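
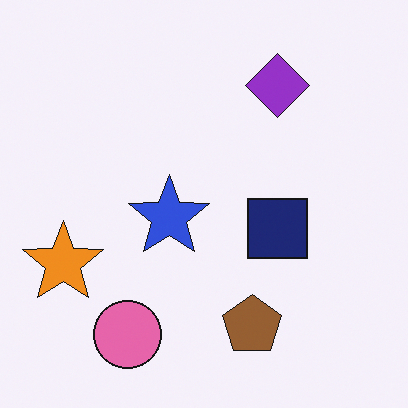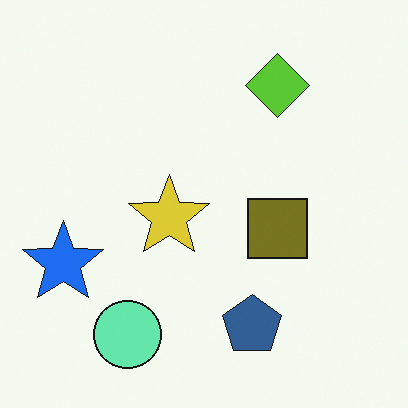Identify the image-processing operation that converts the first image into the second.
The second image is the first hue-shifted by a large amount.

Every shape's color has rotated by the same amount around the hue wheel — a uniform hue shift.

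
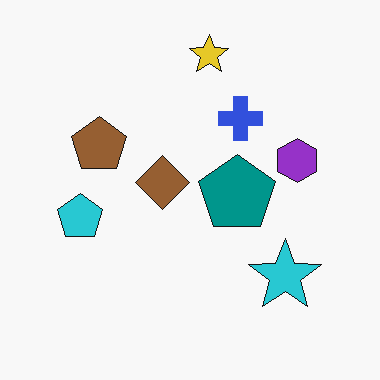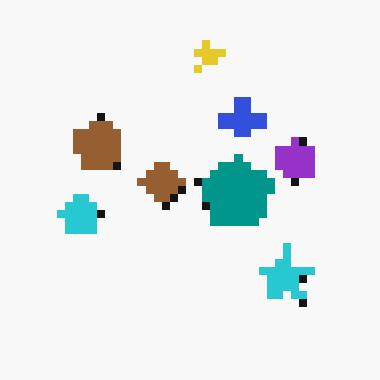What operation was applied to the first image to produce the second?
It was pixelated into visible square blocks.

Shapes are reduced to large square blocks; fine edges and outlines are lost — a downscale-then-upscale (mosaic) effect.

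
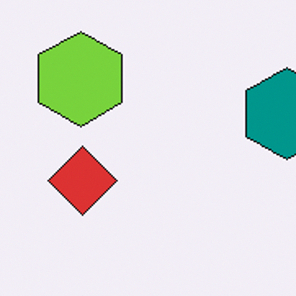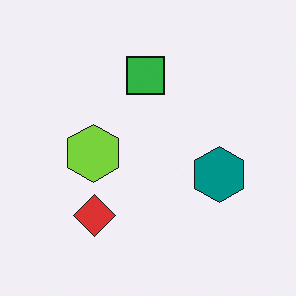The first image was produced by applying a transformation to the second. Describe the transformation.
The first image is the second cropped to a noticeably smaller region and rescaled.

The visible shapes are larger and the field of view is narrower; shapes near the original edges may be partly or wholly outside the frame — a crop-and-rescale.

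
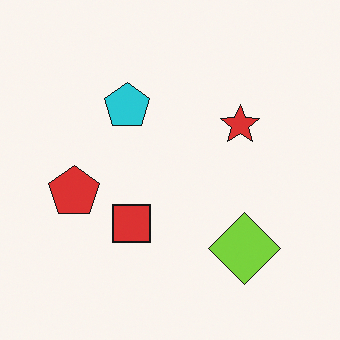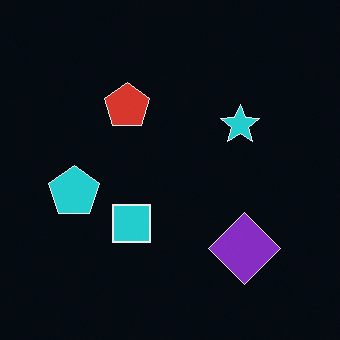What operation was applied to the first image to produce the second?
Color-inverted (negative).

The light background has become dark and every shape's color is its complement — a photographic negative.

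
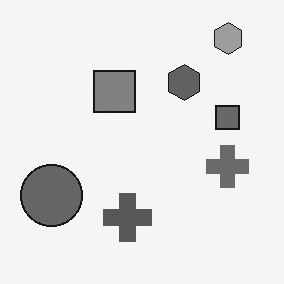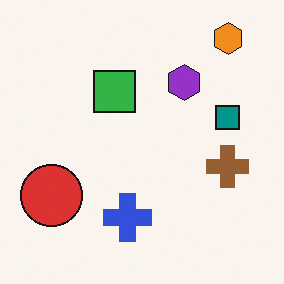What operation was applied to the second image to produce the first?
The first image is the second converted to grayscale.

All color is removed — every shape is now a shade of grey.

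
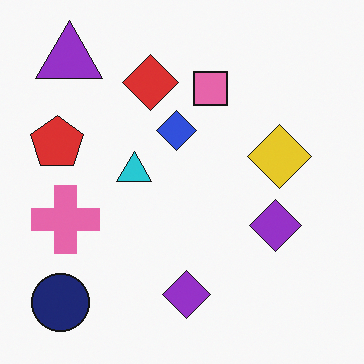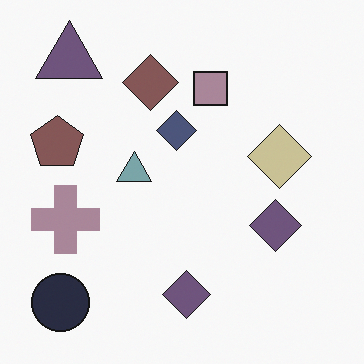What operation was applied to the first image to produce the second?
The image was made much more muted (saturation change).

All colors are more muted and greyish — a global saturation change.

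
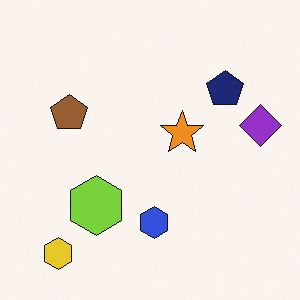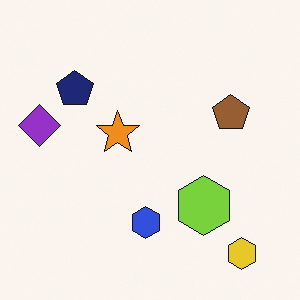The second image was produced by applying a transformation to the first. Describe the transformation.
The image was flipped horizontally (left ↔ right).

The purple diamond is in the right of the first image and the left of the second — shapes on opposite sides of the vertical midline have swapped in a mirror flip.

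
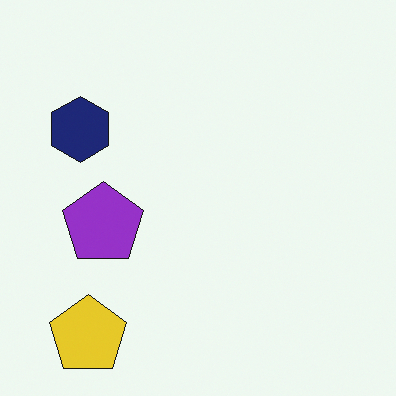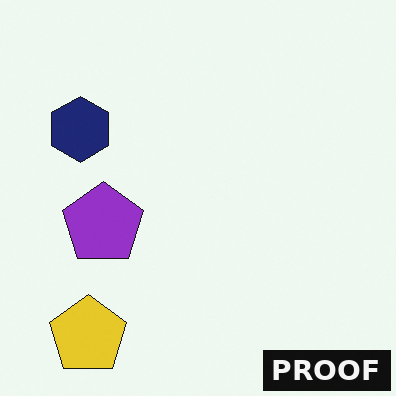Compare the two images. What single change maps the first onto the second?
Watermarked with the text "PROOF" in the lower-right corner.

A dark label reading "PROOF" appears in the lower-right corner.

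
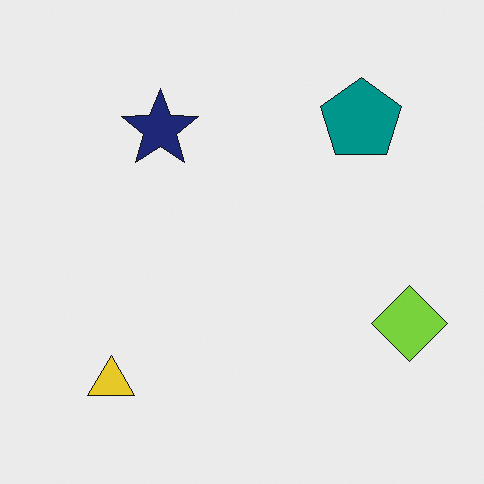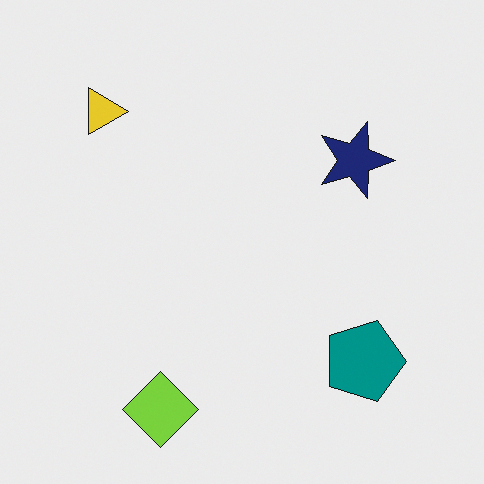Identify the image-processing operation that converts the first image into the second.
It was rotated 90° clockwise.

The yellow triangle sits in the bottom-left of the first image and the top-left of the second — consistent with a whole-image 90° clockwise rotation.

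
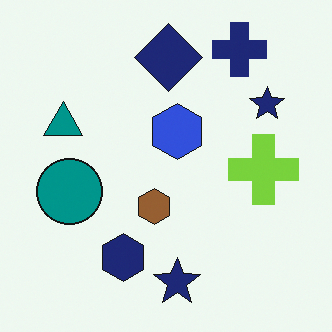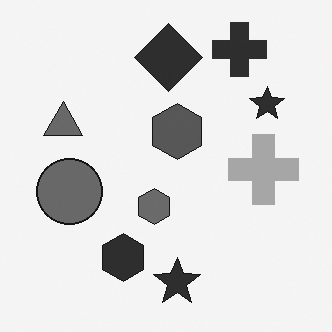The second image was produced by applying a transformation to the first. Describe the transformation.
The transformation is: converted to grayscale.

All color is removed — every shape is now a shade of grey.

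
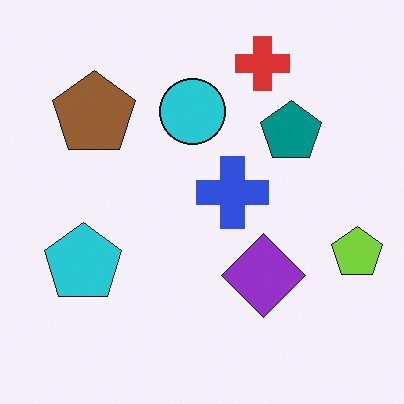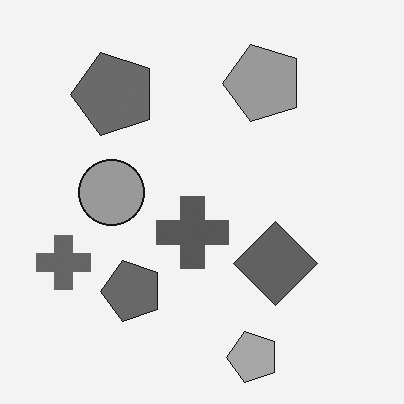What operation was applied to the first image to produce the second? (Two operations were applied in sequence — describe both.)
The second image is the first transposed (reflected across the top-left ↔ bottom-right diagonal), then converted to grayscale.

Shapes have swapped their row and column positions — what was in the top-right is now in the bottom-left — a diagonal reflection. All color is removed — every shape is now a shade of grey.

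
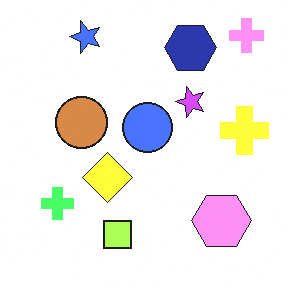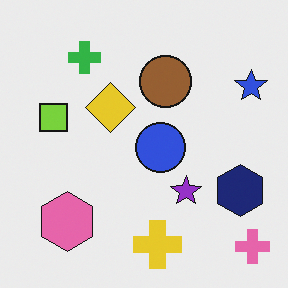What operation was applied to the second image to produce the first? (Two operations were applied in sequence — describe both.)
Substantially brightened, then rotated 90° counter-clockwise.

Every pixel — background and shapes alike — is uniformly brightened. The pink cross sits in the bottom-right of the second image and the top-right of the first — consistent with a whole-image 90° counter-clockwise rotation.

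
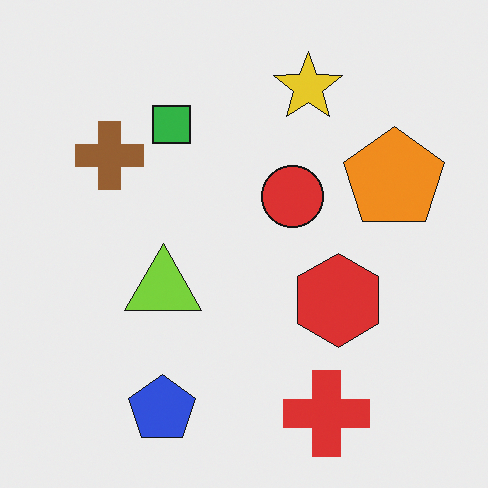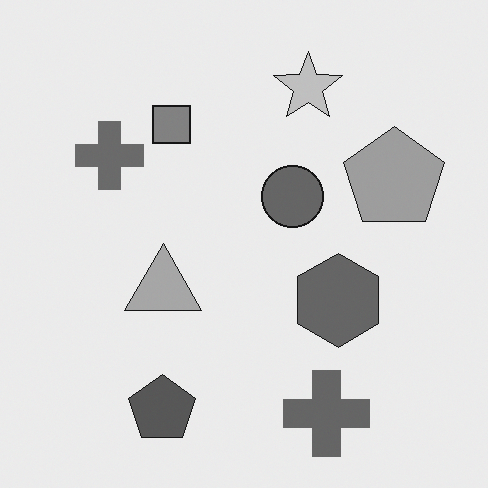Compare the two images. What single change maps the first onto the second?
The transformation is: converted to grayscale.

All color is removed — every shape is now a shade of grey.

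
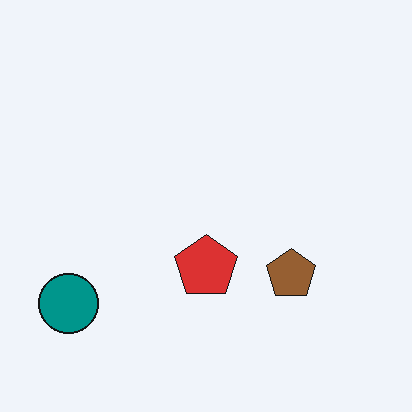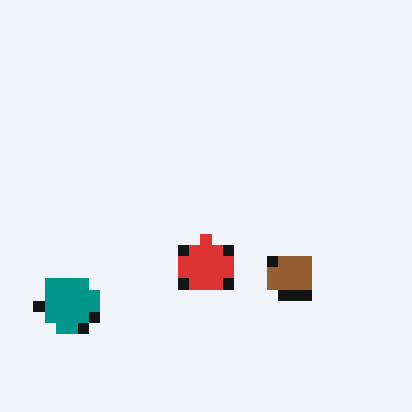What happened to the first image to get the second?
Coarsely pixelated.

Shapes are reduced to large square blocks; fine edges and outlines are lost — a downscale-then-upscale (mosaic) effect.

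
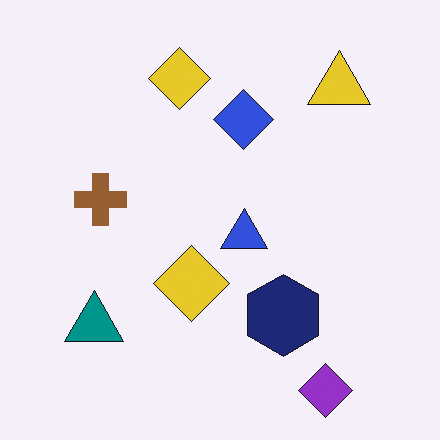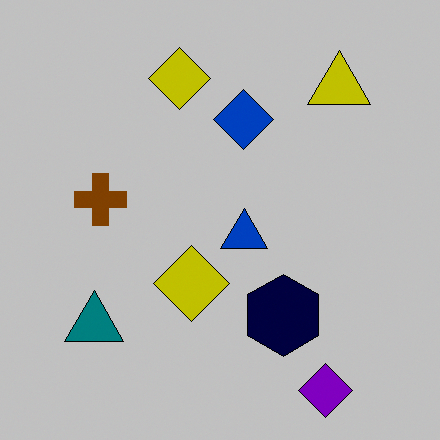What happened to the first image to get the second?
The image was heavily posterized to just a handful of flat colors.

Each flat color has snapped to a coarser quantized level — most visibly, the near-white background has dropped to a flat grey.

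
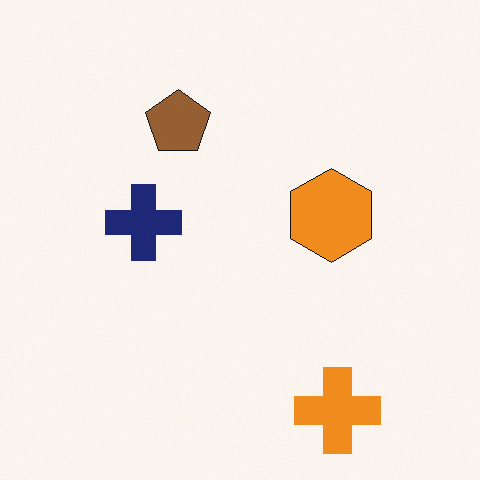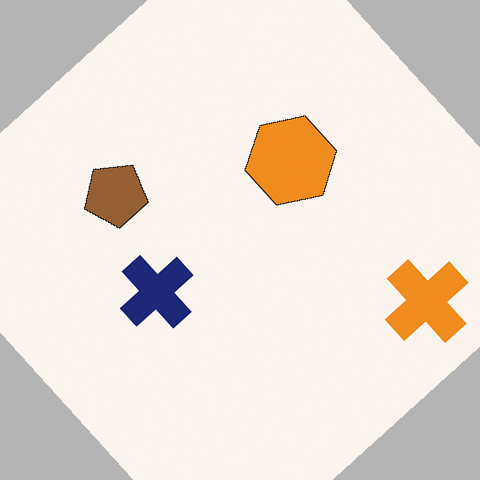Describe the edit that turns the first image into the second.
It was rotated counter-clockwise by a large amount — several tens of degrees.

Every shape is tilted by the same angle and the image corners show triangular fill wedges — a whole-image rotation by a non-right angle.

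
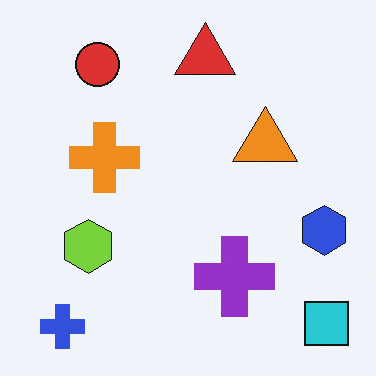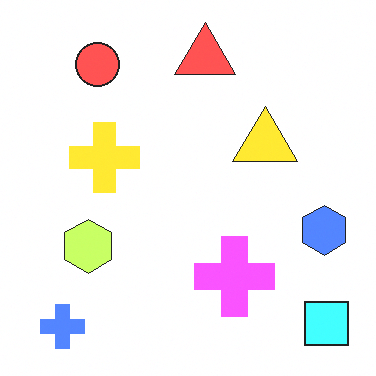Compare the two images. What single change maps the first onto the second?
The transformation is: brightened a lot.

Every pixel — background and shapes alike — is uniformly brightened.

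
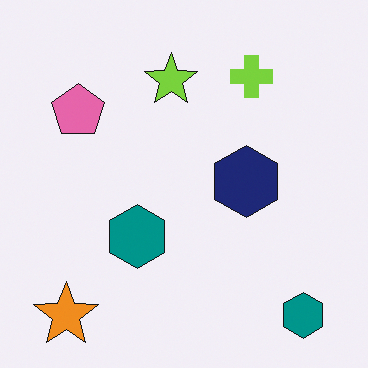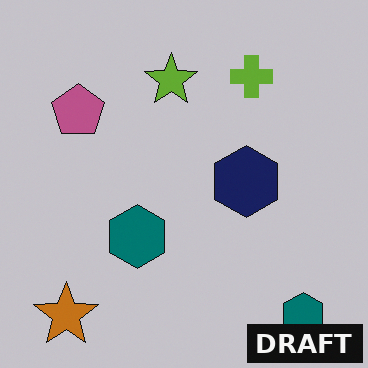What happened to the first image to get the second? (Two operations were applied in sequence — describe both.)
It was slightly darkened, then watermarked with the text "DRAFT" in the lower-right corner.

Every pixel — background and shapes alike — is uniformly darkened. A dark label reading "DRAFT" appears in the lower-right corner.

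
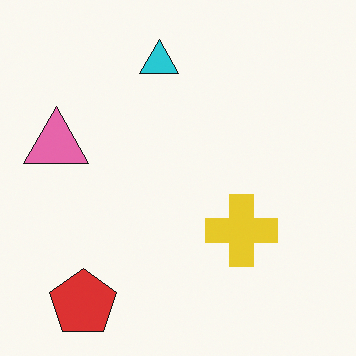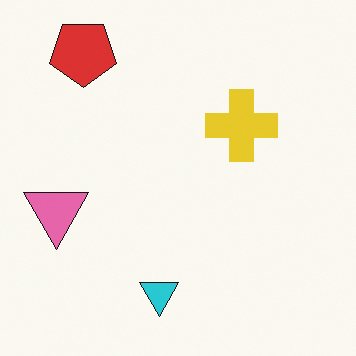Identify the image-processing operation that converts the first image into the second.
Flipped vertically (top ↔ bottom).

The red pentagon is in the bottom-left of the first image and the top-left of the second — shapes on opposite sides of the horizontal midline have swapped in a mirror flip.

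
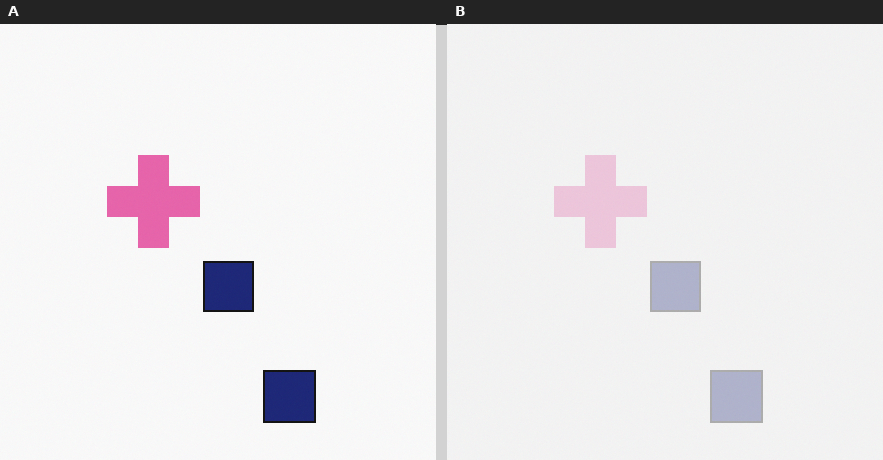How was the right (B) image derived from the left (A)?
The image was washed out (contrast reduced).

Tones are pushed toward mid-grey across the whole image — a global contrast change.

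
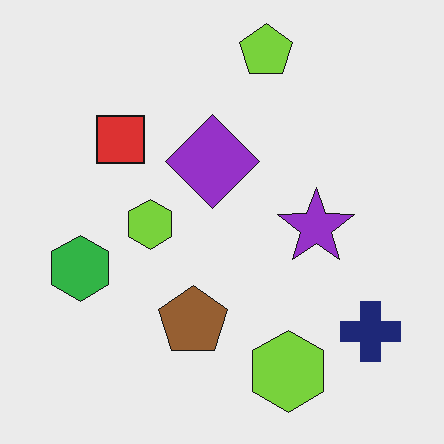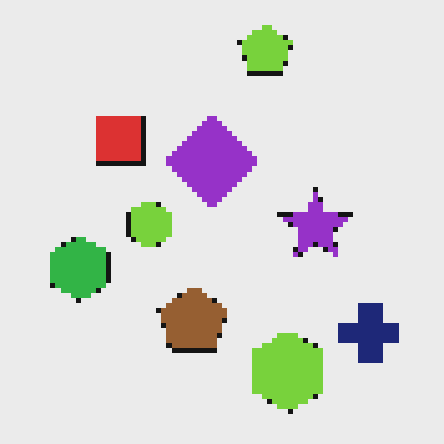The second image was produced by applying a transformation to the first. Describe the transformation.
This is the original image lightly pixelated (a mild mosaic effect).

Shapes are reduced to large square blocks; fine edges and outlines are lost — a downscale-then-upscale (mosaic) effect.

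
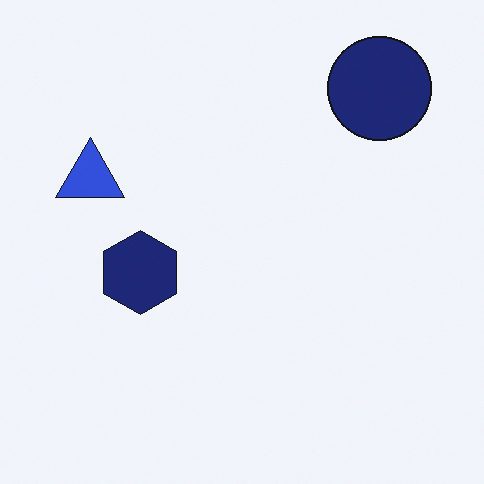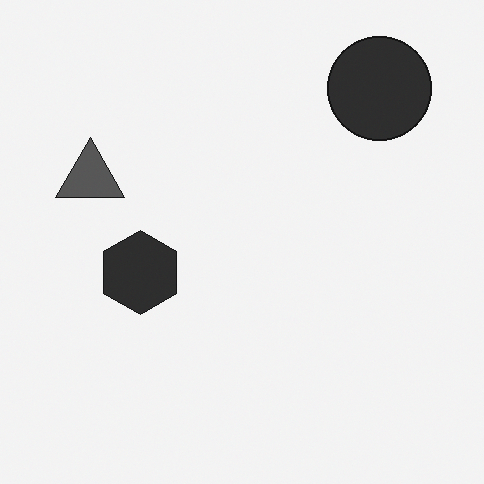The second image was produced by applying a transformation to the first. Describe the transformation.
This is the original image converted to grayscale.

All color is removed — every shape is now a shade of grey.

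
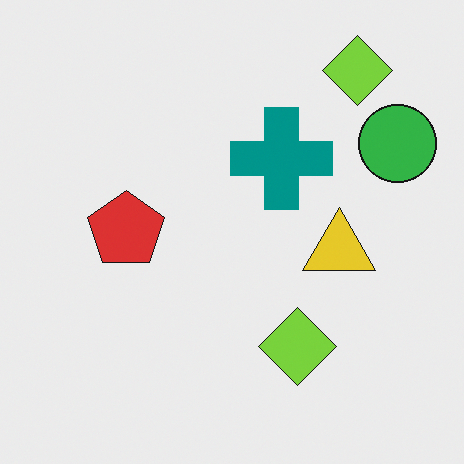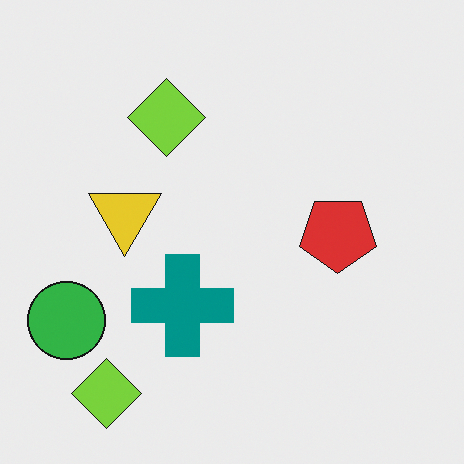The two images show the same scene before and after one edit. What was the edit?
The transformation is: rotated 180°.

The green circle sits in the top-right of the first image and the bottom-left of the second — consistent with a whole-image 180° rotation.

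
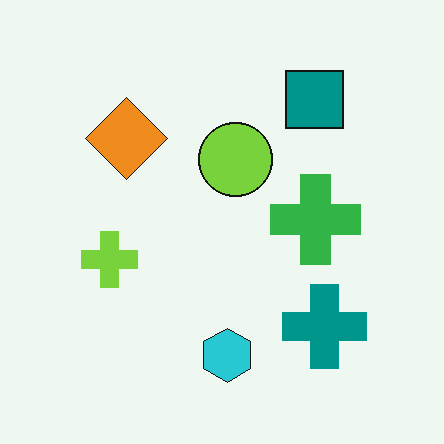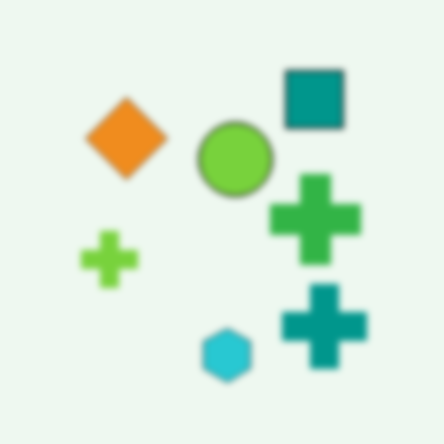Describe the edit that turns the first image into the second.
The transformation is: noticeably gaussian-blurred.

Shape edges and outlines are uniformly softened across the whole image.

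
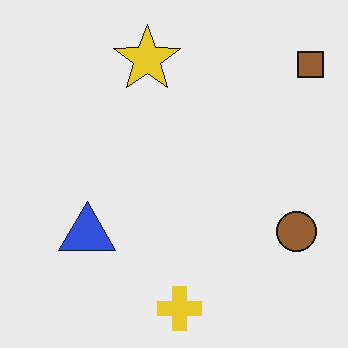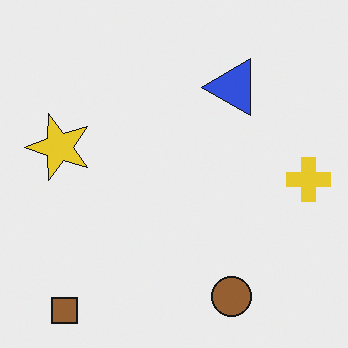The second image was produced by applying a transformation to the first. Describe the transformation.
Transposed (reflected across the top-left ↔ bottom-right diagonal).

Shapes have swapped their row and column positions — what was in the top-right is now in the bottom-left — a diagonal reflection.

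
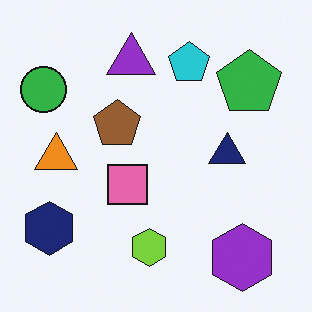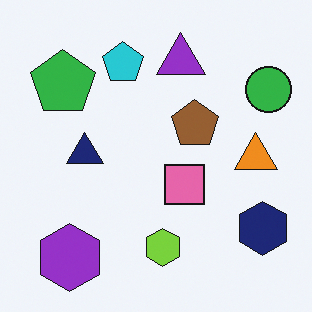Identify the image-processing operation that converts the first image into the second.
The second image is the first flipped horizontally (left ↔ right).

The green circle is in the top-left of the first image and the top-right of the second — shapes on opposite sides of the vertical midline have swapped in a mirror flip.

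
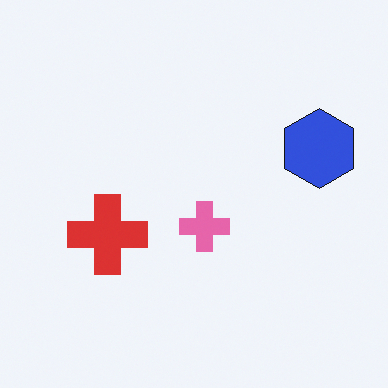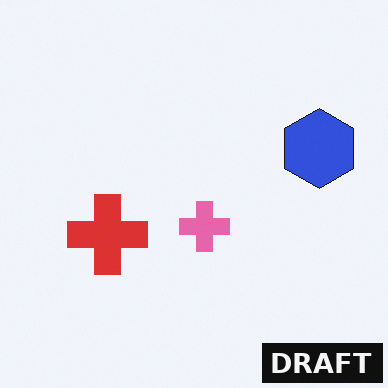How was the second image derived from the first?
This is the original image watermarked with the text "DRAFT" in the lower-right corner.

A dark label reading "DRAFT" appears in the lower-right corner.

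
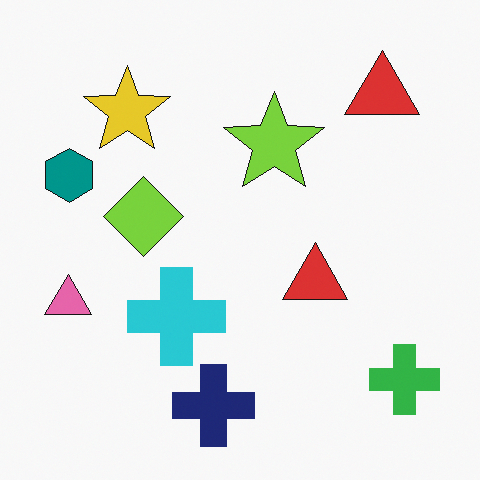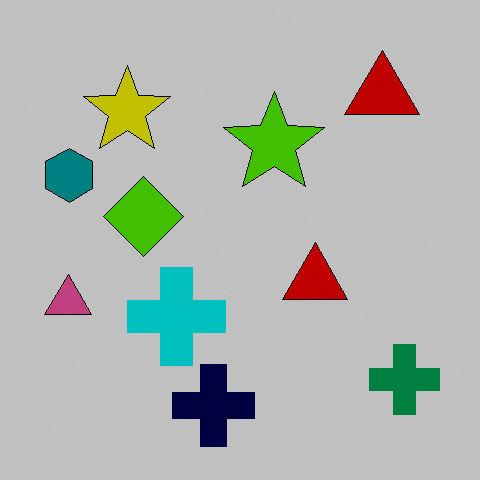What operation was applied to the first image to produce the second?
The second image is the first aggressively posterized.

Each flat color has snapped to a coarser quantized level — most visibly, the near-white background has dropped to a flat grey.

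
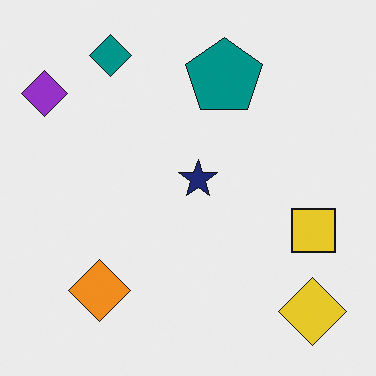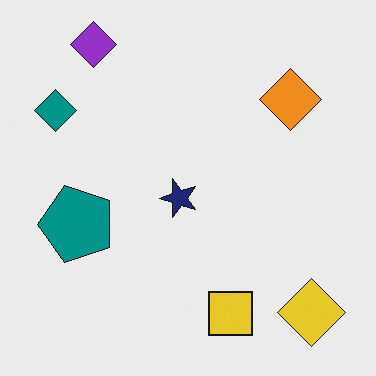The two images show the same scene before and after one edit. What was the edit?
The transformation is: transposed (reflected across the top-left ↔ bottom-right diagonal).

Shapes have swapped their row and column positions — what was in the top-right is now in the bottom-left — a diagonal reflection.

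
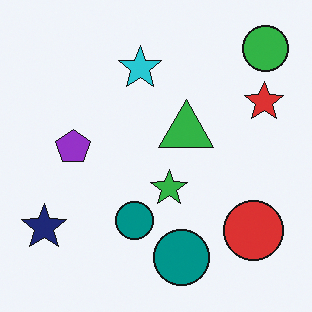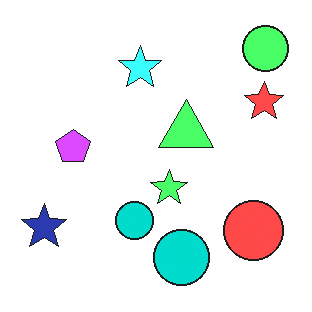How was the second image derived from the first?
It was brightened a lot.

Every pixel — background and shapes alike — is uniformly brightened.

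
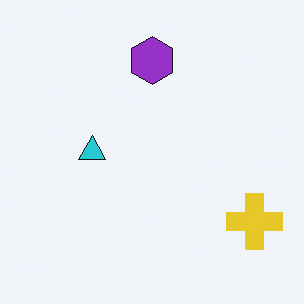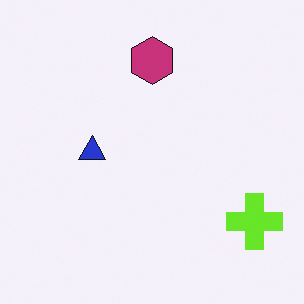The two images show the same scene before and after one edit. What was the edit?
The transformation is: hue-shifted slightly.

Every shape's color has rotated by the same amount around the hue wheel — a uniform hue shift.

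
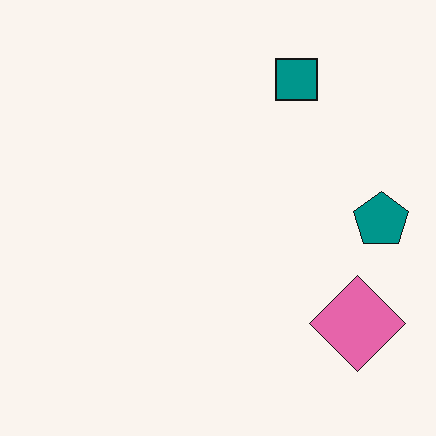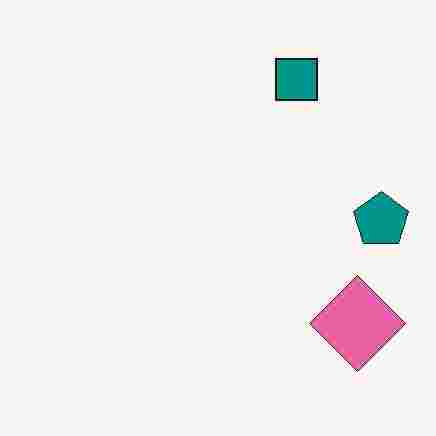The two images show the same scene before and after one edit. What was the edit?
It was degraded with heavy JPEG compression.

Blocky 8×8 compression artifacts appear around shape edges and the flat background shows ringing — characteristic JPEG degradation.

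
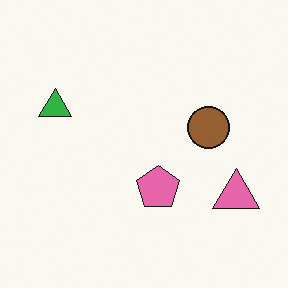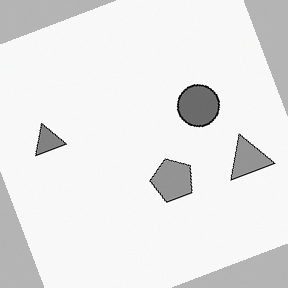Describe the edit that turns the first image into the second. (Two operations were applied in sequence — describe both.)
It was converted to grayscale, then rotated counter-clockwise by a clearly visible amount.

All color is removed — every shape is now a shade of grey. Every shape is tilted by the same angle and the image corners show triangular fill wedges — a whole-image rotation by a non-right angle.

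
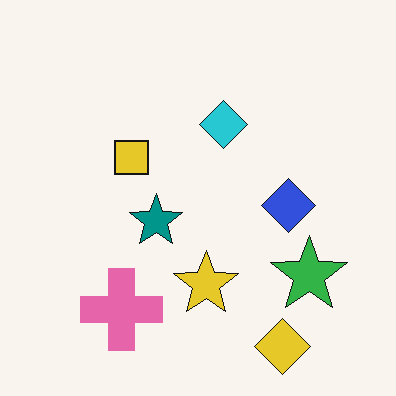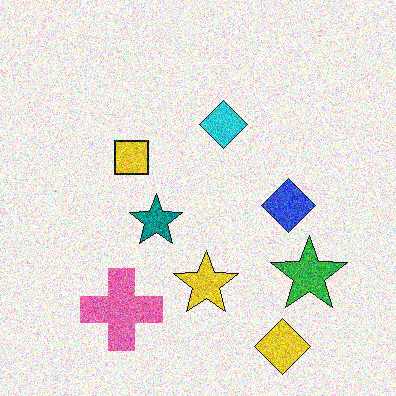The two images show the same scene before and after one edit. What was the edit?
The image was degraded with heavy additive noise.

Random speckle covers the whole image, including the flat background.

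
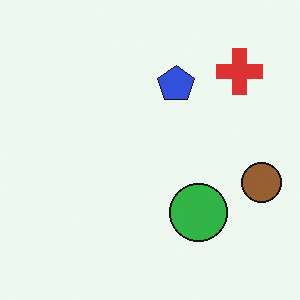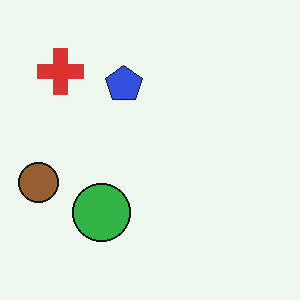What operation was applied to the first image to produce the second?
It was flipped horizontally (left ↔ right).

The brown circle is in the right of the first image and the left of the second — shapes on opposite sides of the vertical midline have swapped in a mirror flip.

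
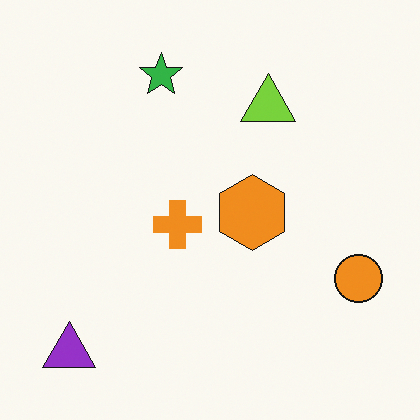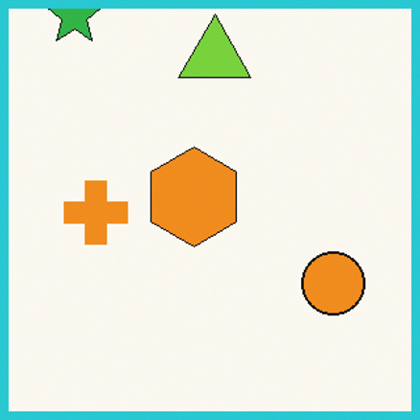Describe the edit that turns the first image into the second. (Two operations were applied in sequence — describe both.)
This is the original image cropped slightly and scaled back up, then framed with a cyan border.

The visible shapes are larger and the field of view is narrower; shapes near the original edges may be partly or wholly outside the frame — a crop-and-rescale. A solid cyan frame runs around the edge of the second image, with the content slightly shrunk inside it.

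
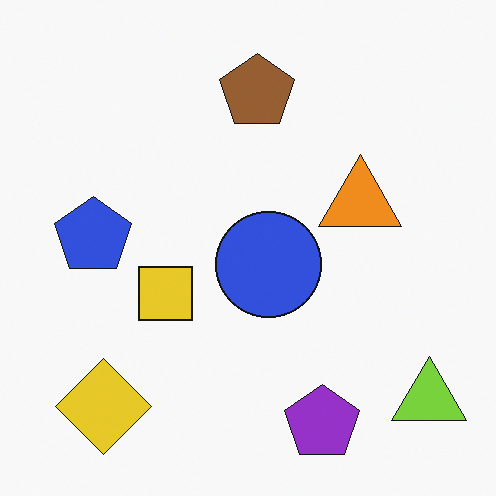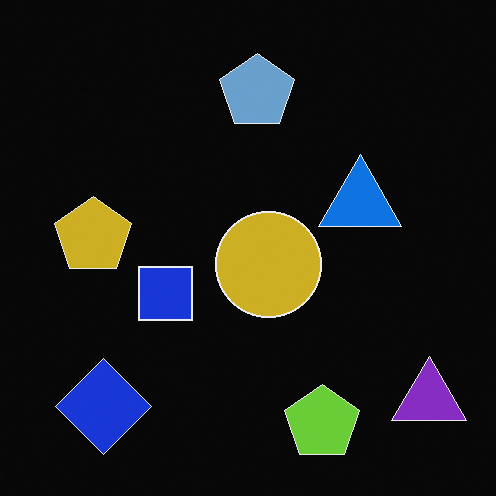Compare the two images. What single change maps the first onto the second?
It was color-inverted (negative).

The light background has become dark and every shape's color is its complement — a photographic negative.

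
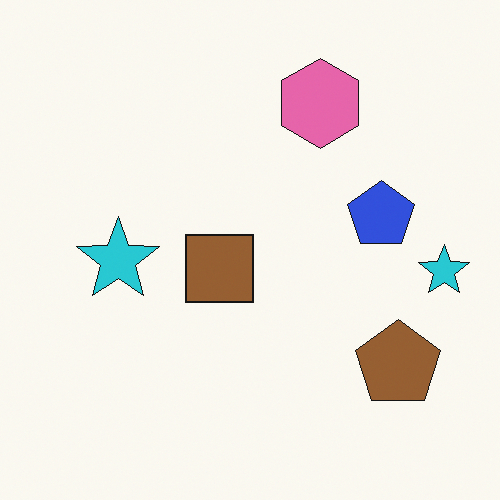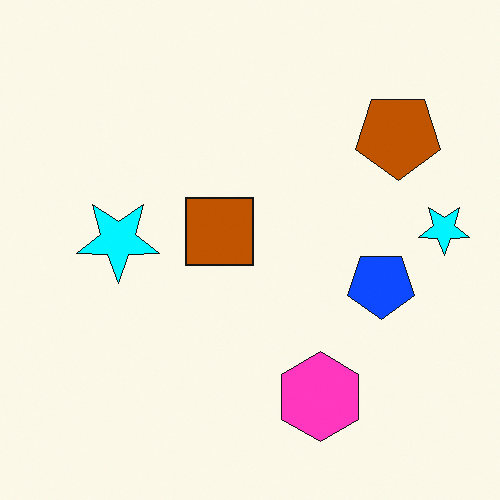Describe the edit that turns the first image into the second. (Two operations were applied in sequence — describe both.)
This is the original image heavily oversaturated, then flipped vertically (top ↔ bottom).

All colors are more vivid — a global saturation change. The pink hexagon is in the top of the first image and the bottom of the second — shapes on opposite sides of the horizontal midline have swapped in a mirror flip.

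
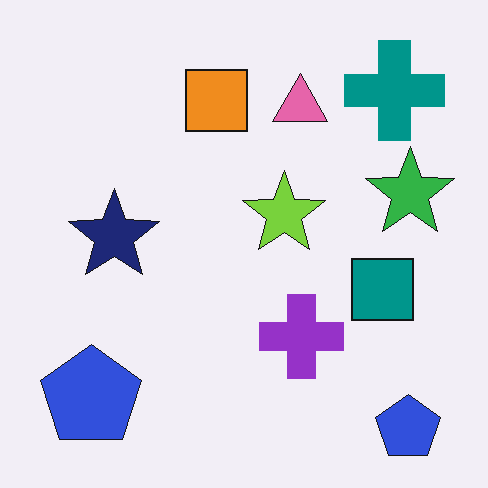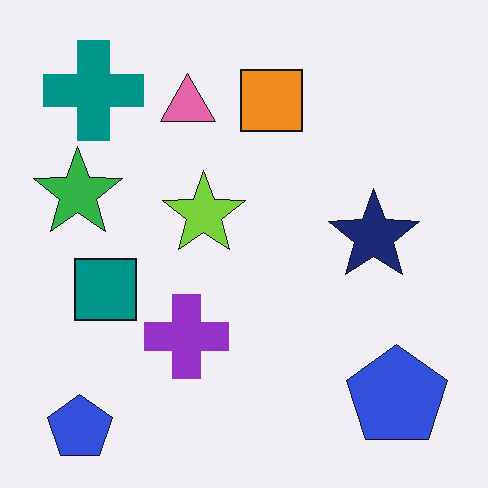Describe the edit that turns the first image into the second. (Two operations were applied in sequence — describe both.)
The image was JPEG-compressed with visible artifacts, then flipped horizontally (left ↔ right).

Blocky 8×8 compression artifacts appear around shape edges and the flat background shows ringing — characteristic JPEG degradation. The green star is in the right of the first image and the left of the second — shapes on opposite sides of the vertical midline have swapped in a mirror flip.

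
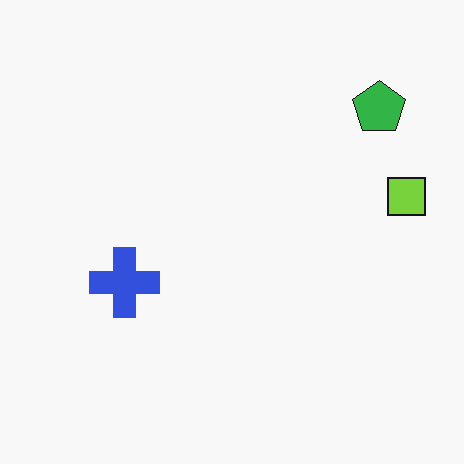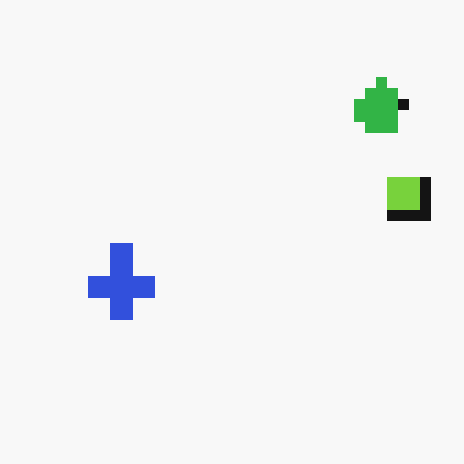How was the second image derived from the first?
Heavily pixelated into large blocks.

Shapes are reduced to large square blocks; fine edges and outlines are lost — a downscale-then-upscale (mosaic) effect.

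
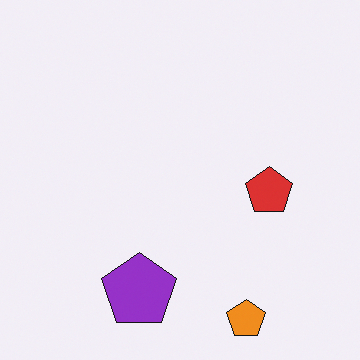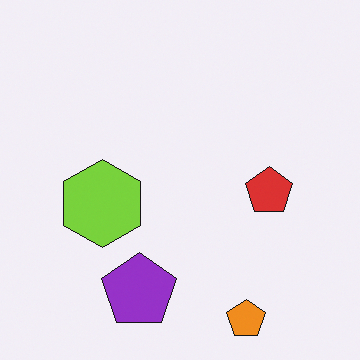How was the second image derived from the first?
The image was overlaid with an additional lime hexagon.

A lime hexagon appears in the second image that is absent from the first.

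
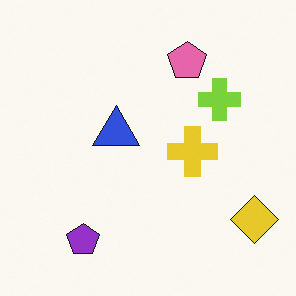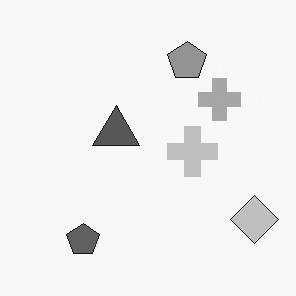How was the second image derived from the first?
The second image is the first converted to grayscale.

All color is removed — every shape is now a shade of grey.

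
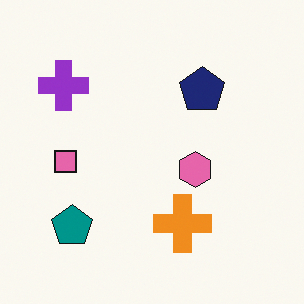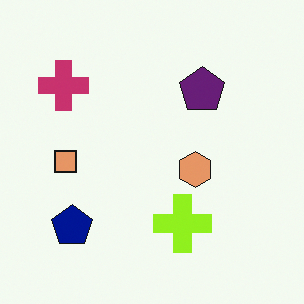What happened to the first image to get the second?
The second image is the first hue-shifted by a small amount.

Every shape's color has rotated by the same amount around the hue wheel — a uniform hue shift.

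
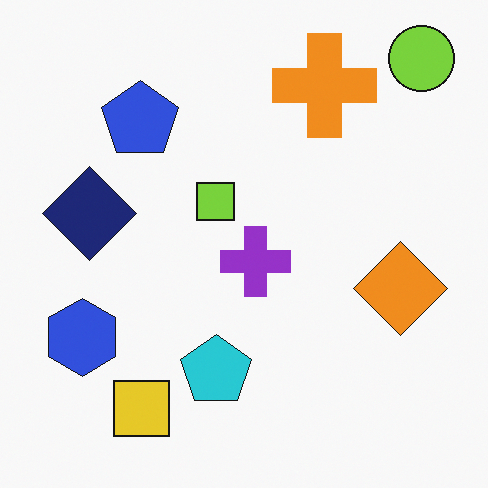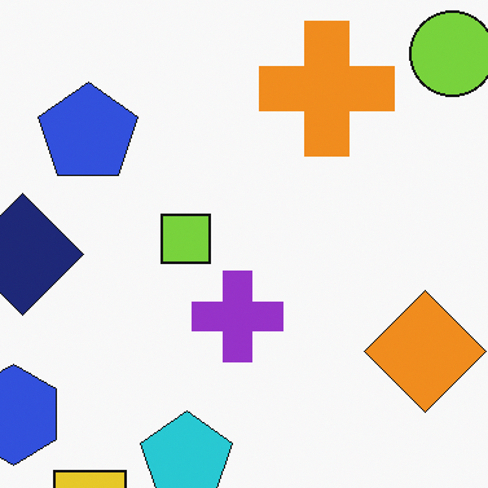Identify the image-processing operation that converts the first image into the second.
Cropped slightly and scaled back up.

The visible shapes are larger and the field of view is narrower; shapes near the original edges may be partly or wholly outside the frame — a crop-and-rescale.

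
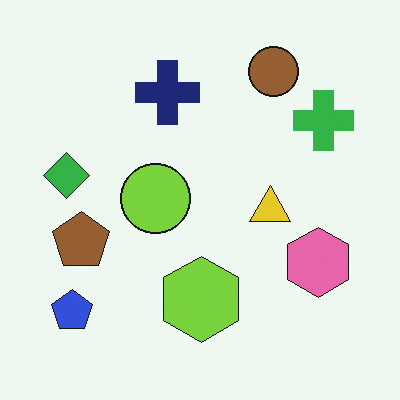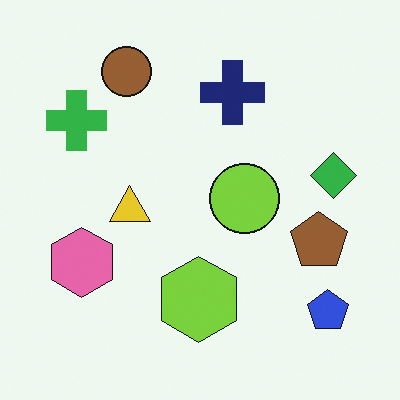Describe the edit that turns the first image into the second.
The image was flipped horizontally (left ↔ right).

The green diamond is in the left of the first image and the right of the second — shapes on opposite sides of the vertical midline have swapped in a mirror flip.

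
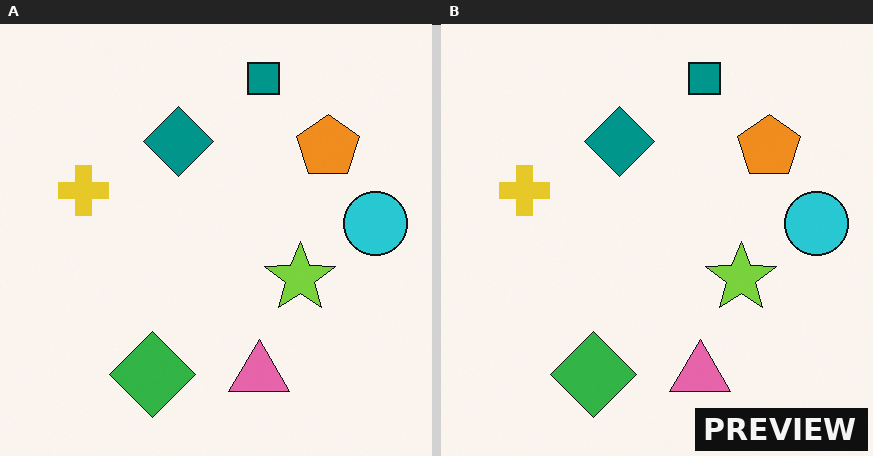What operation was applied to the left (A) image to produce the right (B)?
The transformation is: watermarked with the text "PREVIEW" in the lower-right corner.

A dark label reading "PREVIEW" appears in the lower-right corner.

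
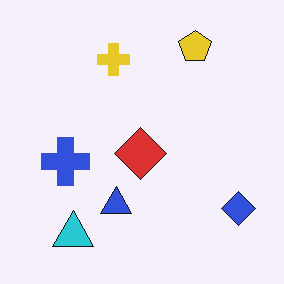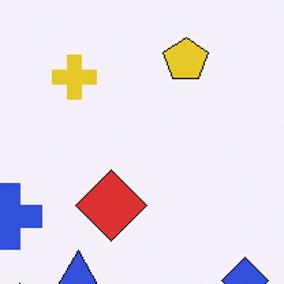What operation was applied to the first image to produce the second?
The image was cropped to a modestly smaller region and rescaled.

The visible shapes are larger and the field of view is narrower; shapes near the original edges may be partly or wholly outside the frame — a crop-and-rescale.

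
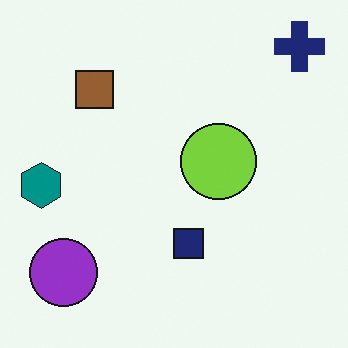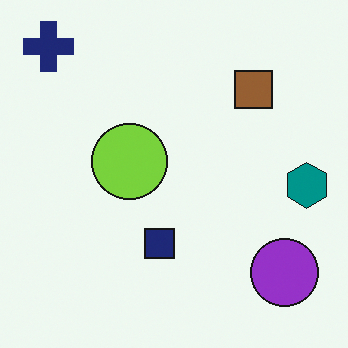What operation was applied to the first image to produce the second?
The image was flipped horizontally (left ↔ right).

The teal hexagon is in the left of the first image and the right of the second — shapes on opposite sides of the vertical midline have swapped in a mirror flip.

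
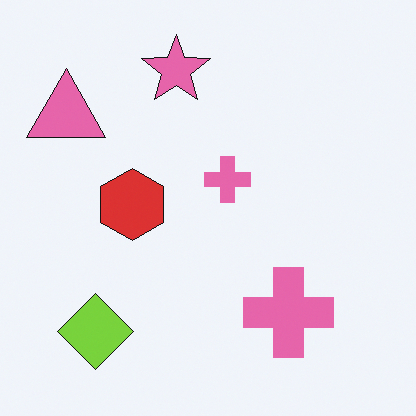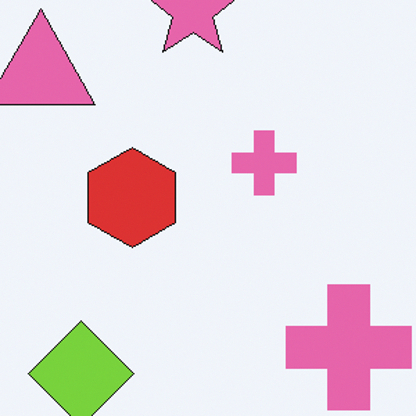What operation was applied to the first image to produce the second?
The second image is the first cropped to a modestly smaller region and rescaled.

The visible shapes are larger and the field of view is narrower; shapes near the original edges may be partly or wholly outside the frame — a crop-and-rescale.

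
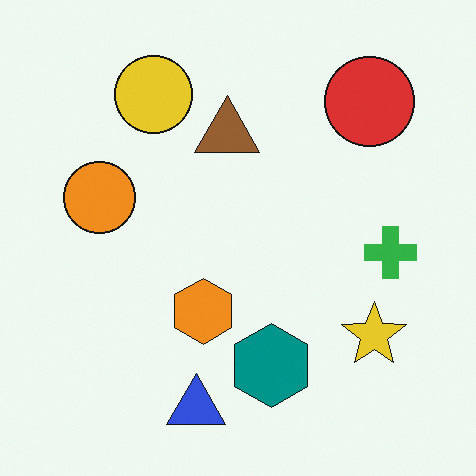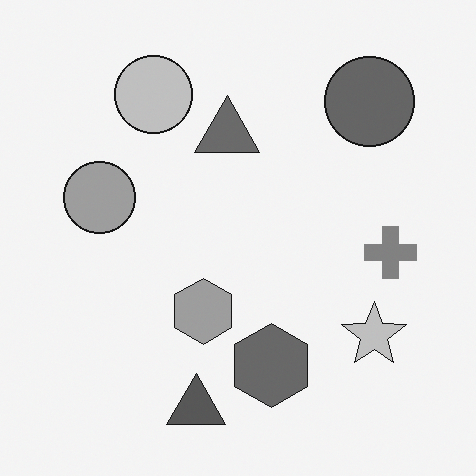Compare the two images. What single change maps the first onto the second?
It was converted to grayscale.

All color is removed — every shape is now a shade of grey.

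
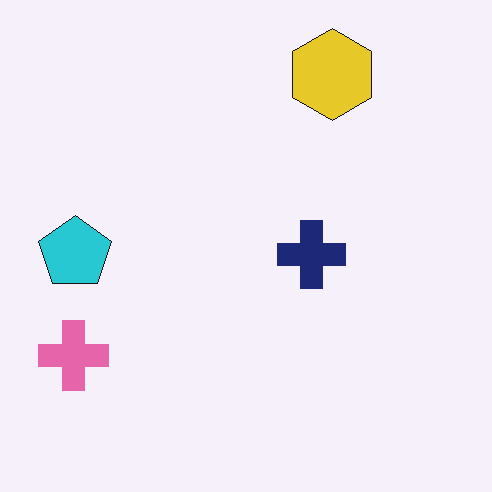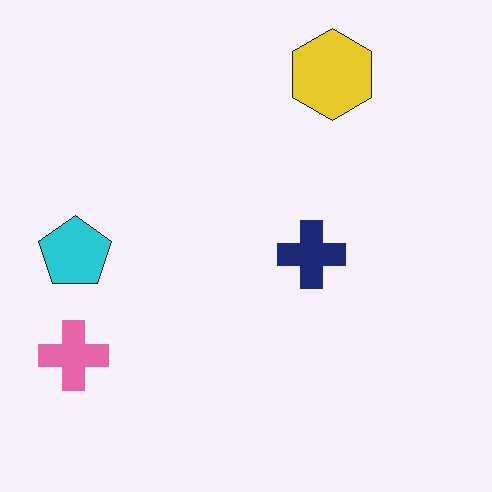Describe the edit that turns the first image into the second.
The image was JPEG-compressed with visible artifacts.

Blocky 8×8 compression artifacts appear around shape edges and the flat background shows ringing — characteristic JPEG degradation.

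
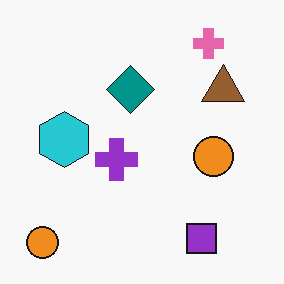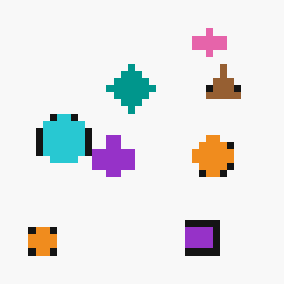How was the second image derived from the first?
Moderately pixelated.

Shapes are reduced to large square blocks; fine edges and outlines are lost — a downscale-then-upscale (mosaic) effect.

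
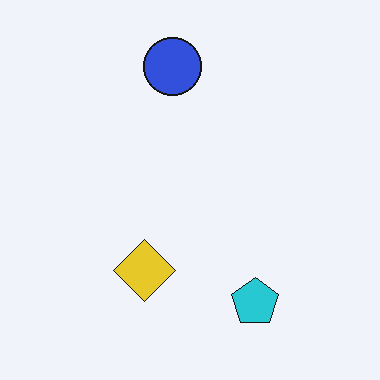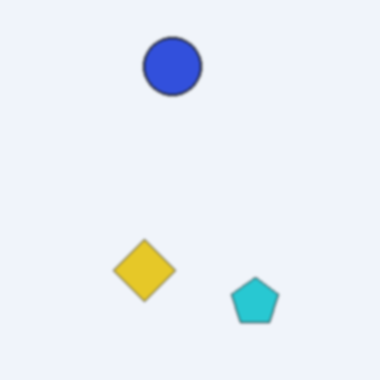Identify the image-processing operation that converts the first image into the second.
This is the original image lightly blurred.

Shape edges and outlines are uniformly softened across the whole image.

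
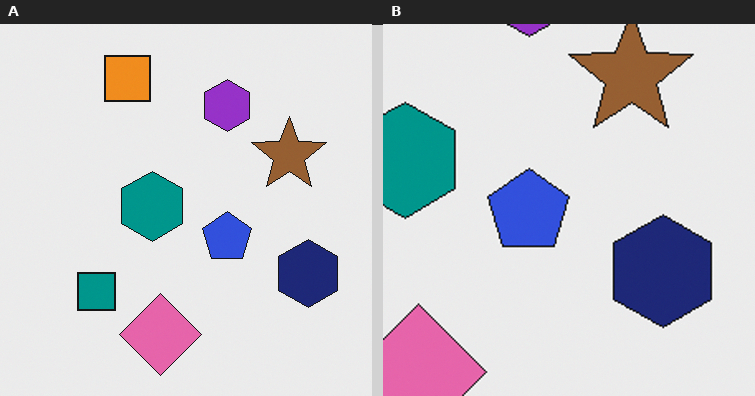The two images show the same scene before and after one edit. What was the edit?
It was cropped to a noticeably smaller region and rescaled.

The visible shapes are larger and the field of view is narrower; shapes near the original edges may be partly or wholly outside the frame — a crop-and-rescale.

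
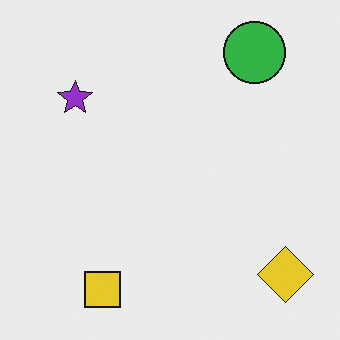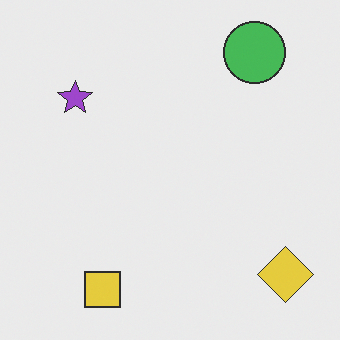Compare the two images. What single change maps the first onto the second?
The transformation is: given slightly reduced contrast.

Tones are pushed toward mid-grey across the whole image — a global contrast change.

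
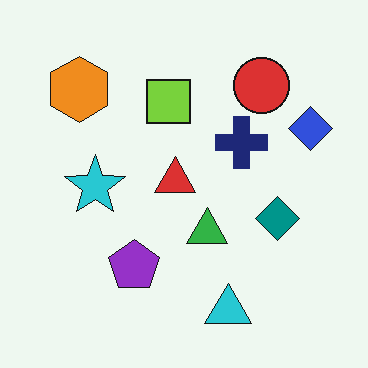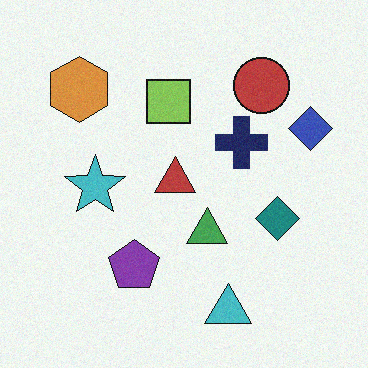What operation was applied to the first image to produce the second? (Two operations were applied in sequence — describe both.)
It was degraded with light additive noise, then slightly desaturated.

Random speckle covers the whole image, including the flat background. All colors are more muted and greyish — a global saturation change.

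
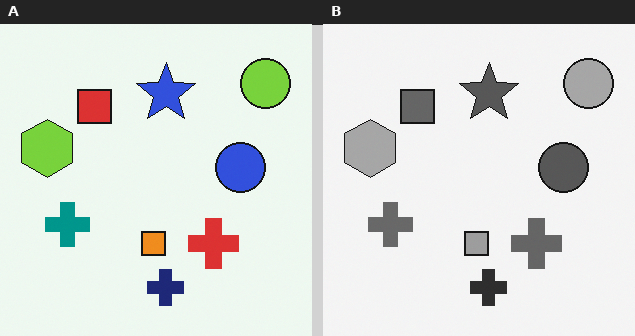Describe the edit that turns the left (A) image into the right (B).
The image was converted to grayscale.

All color is removed — every shape is now a shade of grey.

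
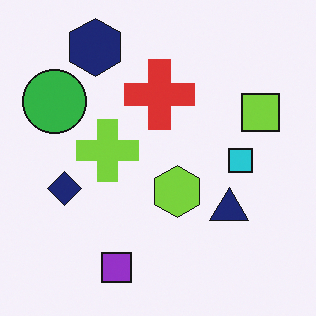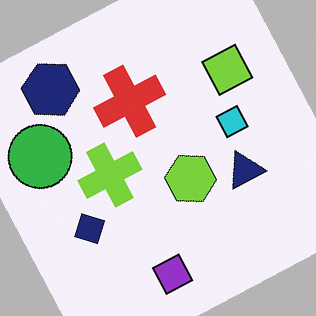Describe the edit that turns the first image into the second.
It was rotated counter-clockwise by a clearly visible amount.

Every shape is tilted by the same angle and the image corners show triangular fill wedges — a whole-image rotation by a non-right angle.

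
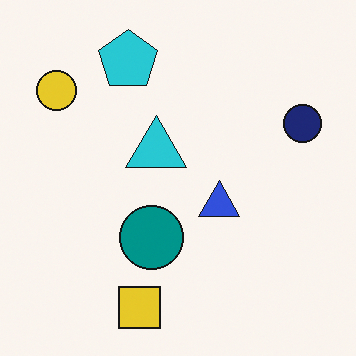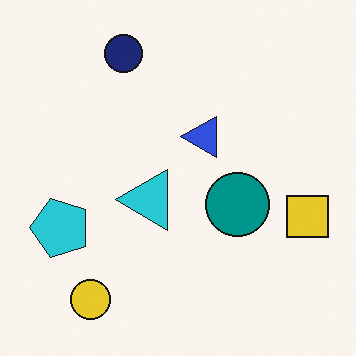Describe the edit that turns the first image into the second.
The image was rotated 90° counter-clockwise.

The yellow circle sits in the top-left of the first image and the bottom-left of the second — consistent with a whole-image 90° counter-clockwise rotation.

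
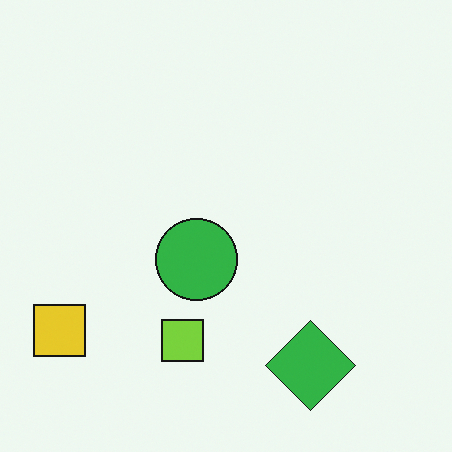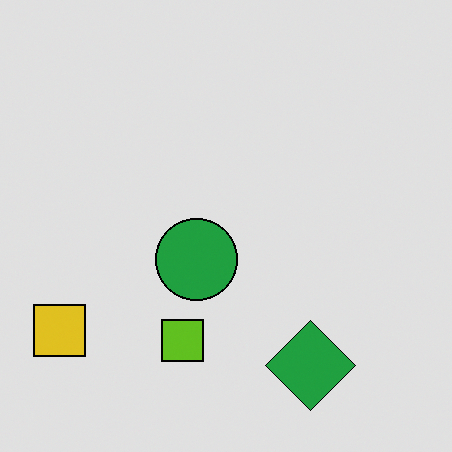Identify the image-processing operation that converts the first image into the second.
The transformation is: moderately posterized.

Each flat color has snapped to a coarser quantized level — most visibly, the near-white background has dropped to a flat grey.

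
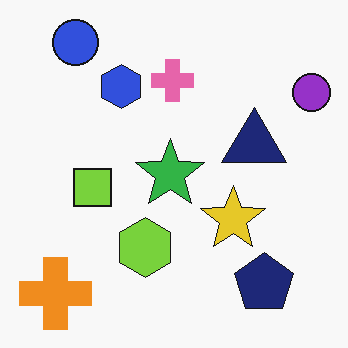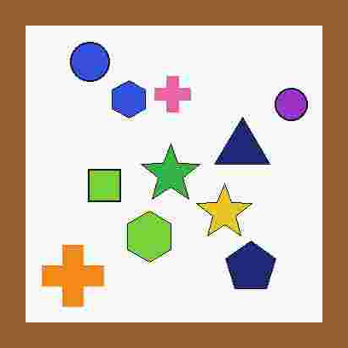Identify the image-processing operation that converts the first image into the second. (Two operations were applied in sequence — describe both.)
The second image is the first heavily JPEG-compressed with obvious blocking artifacts, then framed with a brown border.

Blocky 8×8 compression artifacts appear around shape edges and the flat background shows ringing — characteristic JPEG degradation. A solid brown frame runs around the edge of the second image, with the content slightly shrunk inside it.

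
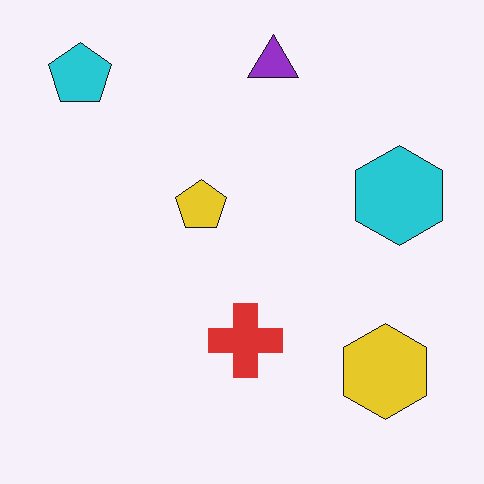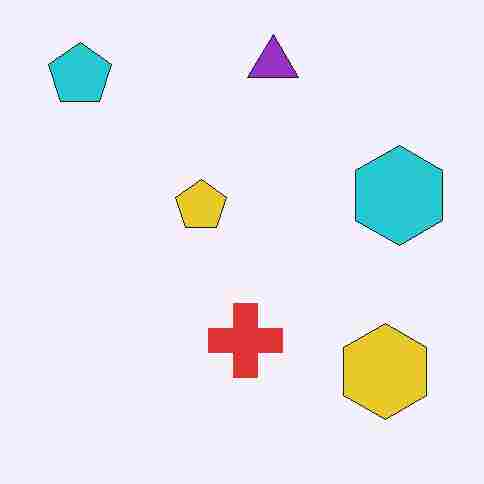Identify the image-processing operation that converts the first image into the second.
Heavily JPEG-compressed with obvious blocking artifacts.

Blocky 8×8 compression artifacts appear around shape edges and the flat background shows ringing — characteristic JPEG degradation.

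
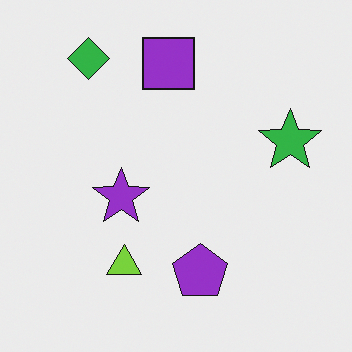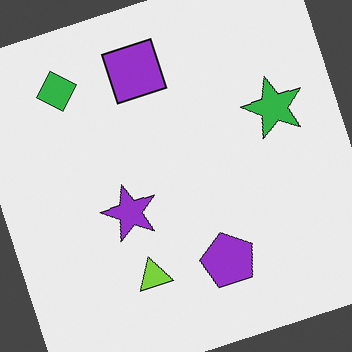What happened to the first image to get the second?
The second image is the first rotated counter-clockwise by a moderate amount.

Every shape is tilted by the same angle and the image corners show triangular fill wedges — a whole-image rotation by a non-right angle.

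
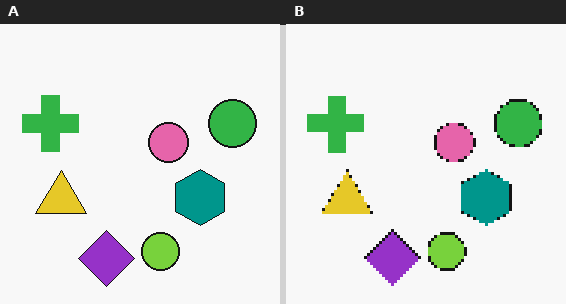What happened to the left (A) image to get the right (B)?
It was lightly pixelated (a mild mosaic effect).

Shapes are reduced to large square blocks; fine edges and outlines are lost — a downscale-then-upscale (mosaic) effect.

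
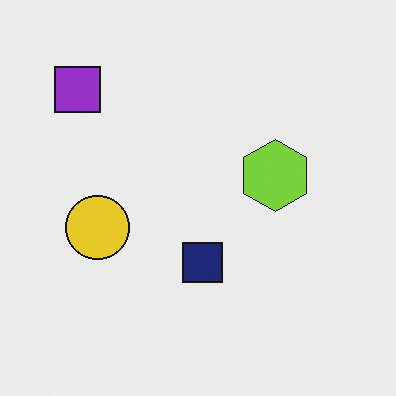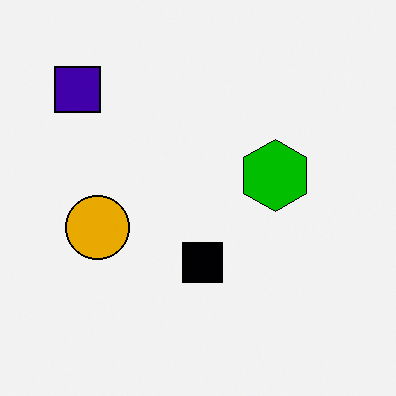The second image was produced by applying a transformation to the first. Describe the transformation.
The image was boosted in contrast.

Tones are pushed away from mid-grey across the whole image — a global contrast change.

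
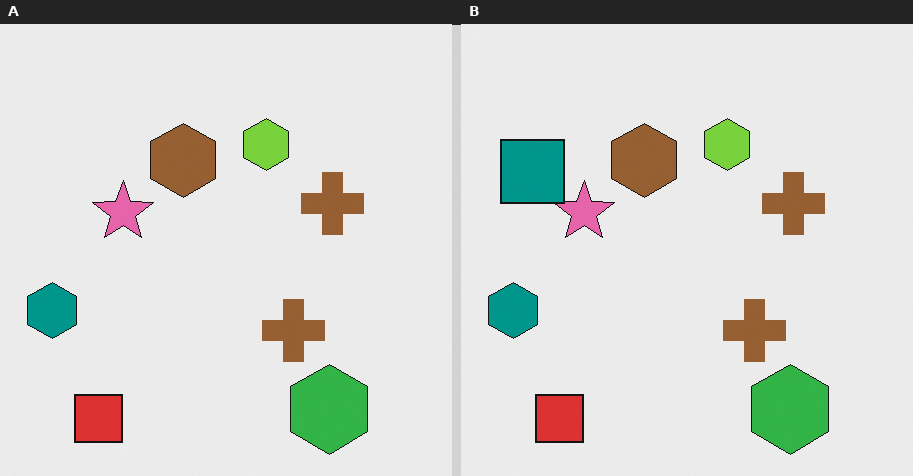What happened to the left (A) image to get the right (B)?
This is the original image overlaid with an additional teal square.

A teal square appears in the right (B) image that is absent from the left (A).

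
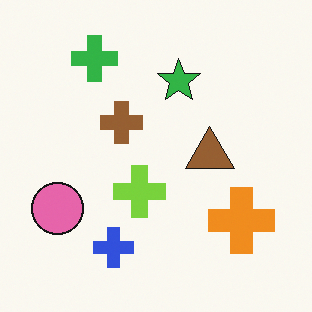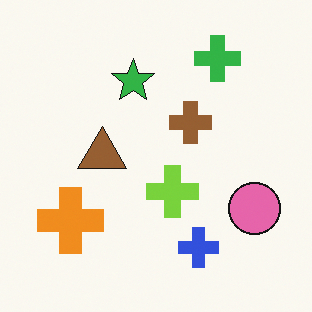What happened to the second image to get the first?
The first image is the second flipped horizontally (left ↔ right).

The pink circle is in the right of the second image and the left of the first — shapes on opposite sides of the vertical midline have swapped in a mirror flip.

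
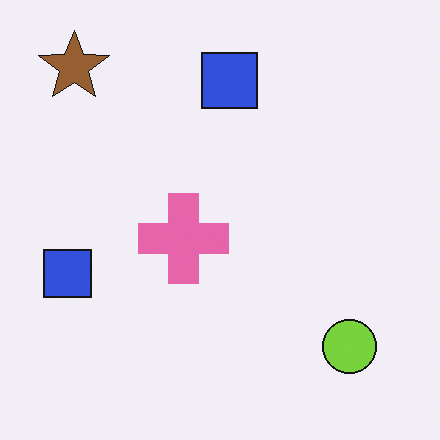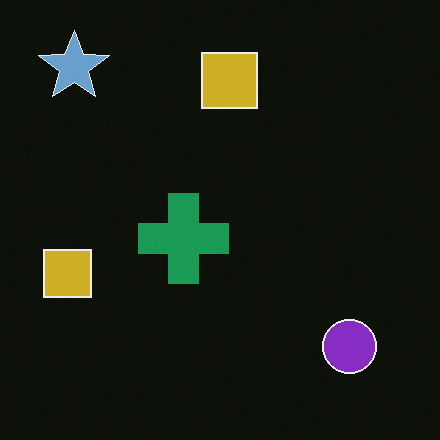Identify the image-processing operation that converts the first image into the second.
The image was color-inverted (negative).

The light background has become dark and every shape's color is its complement — a photographic negative.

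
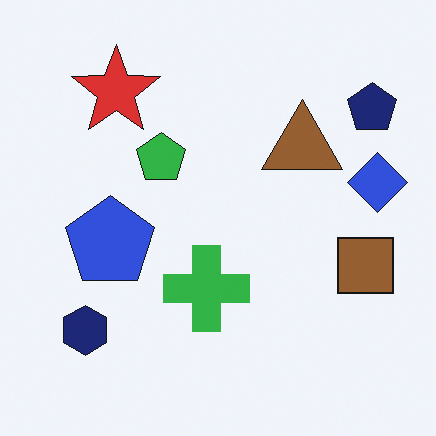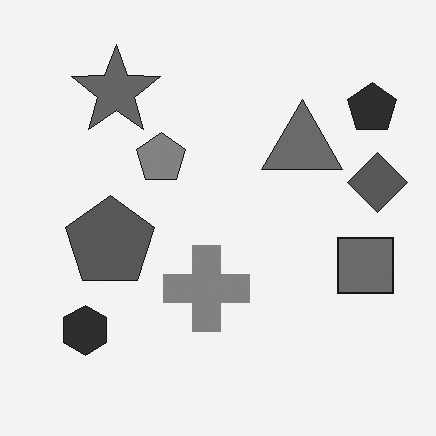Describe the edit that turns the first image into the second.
Converted to grayscale.

All color is removed — every shape is now a shade of grey.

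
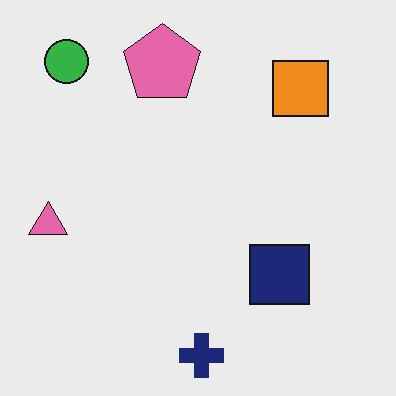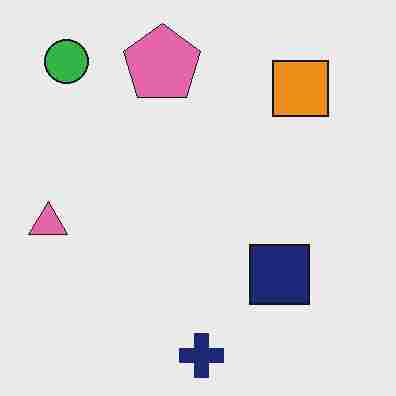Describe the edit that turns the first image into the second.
The second image is the first heavily JPEG-compressed with obvious blocking artifacts.

Blocky 8×8 compression artifacts appear around shape edges and the flat background shows ringing — characteristic JPEG degradation.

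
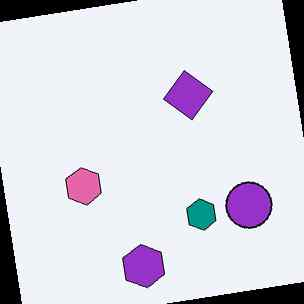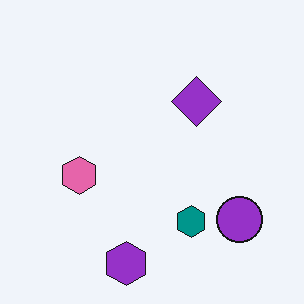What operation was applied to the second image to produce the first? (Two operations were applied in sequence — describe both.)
It was rotated counter-clockwise by a slight angle, then given moderate JPEG compression.

Every shape is tilted by the same angle and the image corners show triangular fill wedges — a whole-image rotation by a non-right angle. Blocky 8×8 compression artifacts appear around shape edges and the flat background shows ringing — characteristic JPEG degradation.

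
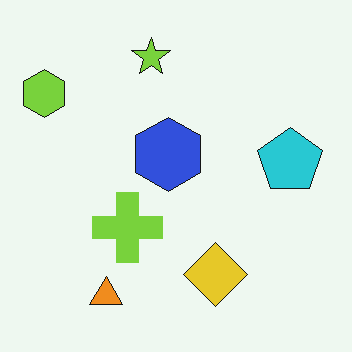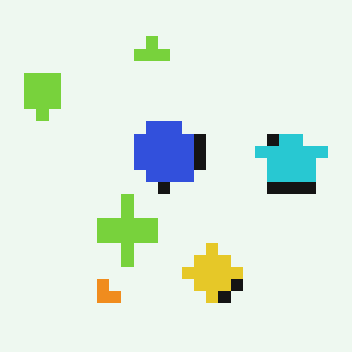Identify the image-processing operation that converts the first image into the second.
The image was heavily pixelated into large blocks.

Shapes are reduced to large square blocks; fine edges and outlines are lost — a downscale-then-upscale (mosaic) effect.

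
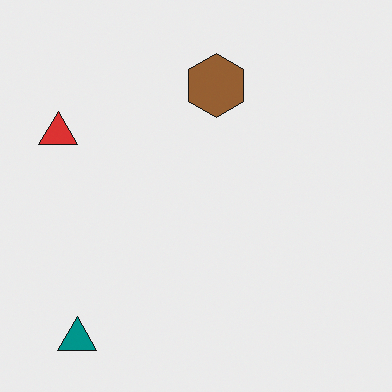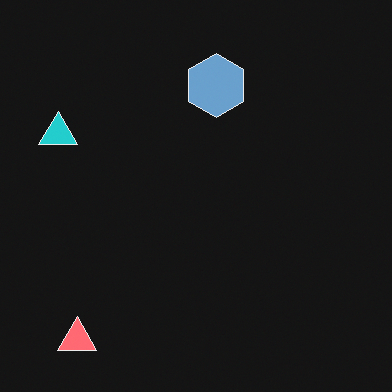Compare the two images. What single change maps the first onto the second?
It was color-inverted (negative).

The light background has become dark and every shape's color is its complement — a photographic negative.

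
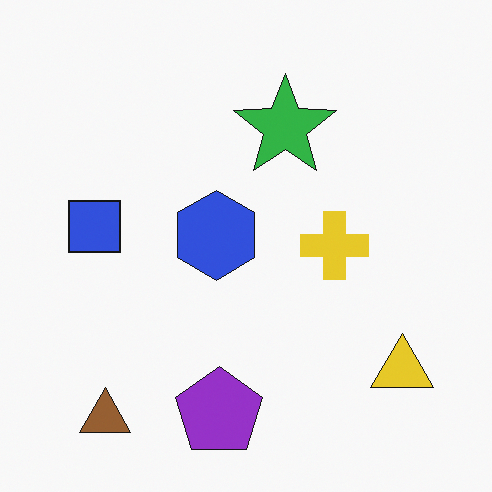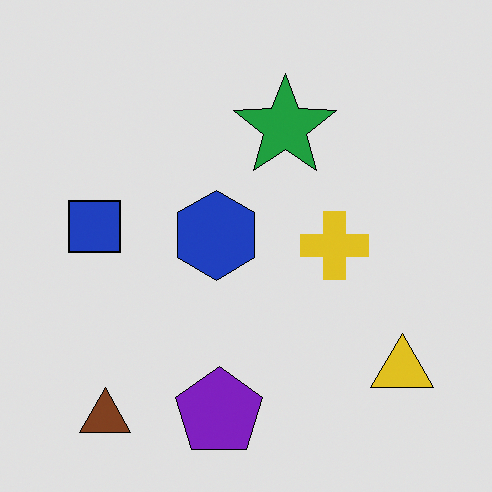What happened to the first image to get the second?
Moderately posterized.

Each flat color has snapped to a coarser quantized level — most visibly, the near-white background has dropped to a flat grey.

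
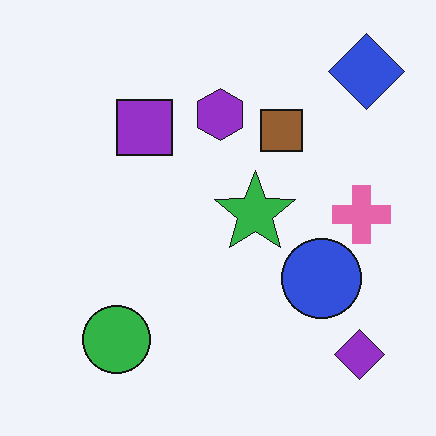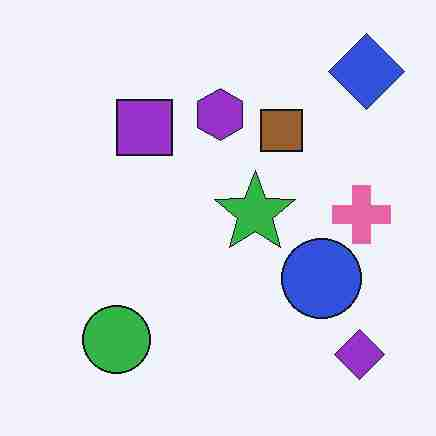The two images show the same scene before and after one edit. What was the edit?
The image was heavily JPEG-compressed with obvious blocking artifacts.

Blocky 8×8 compression artifacts appear around shape edges and the flat background shows ringing — characteristic JPEG degradation.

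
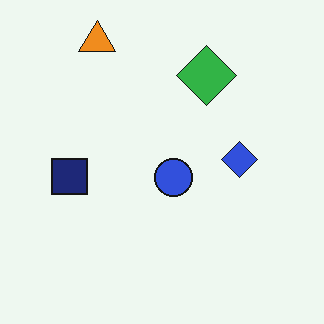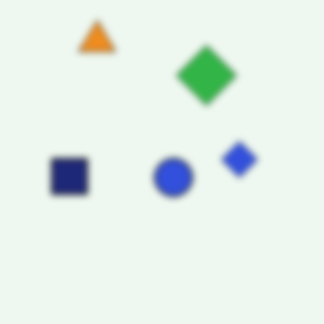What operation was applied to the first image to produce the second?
The transformation is: noticeably gaussian-blurred.

Shape edges and outlines are uniformly softened across the whole image.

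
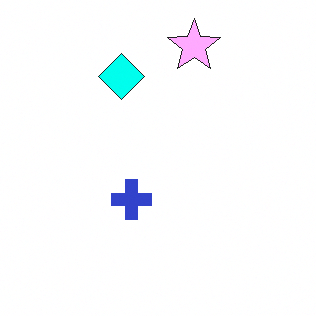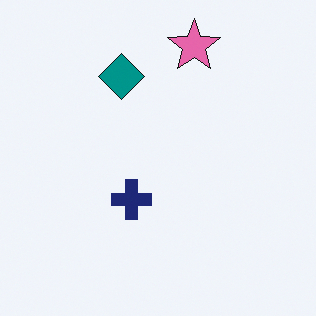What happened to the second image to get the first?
The transformation is: brightened a lot.

Every pixel — background and shapes alike — is uniformly brightened.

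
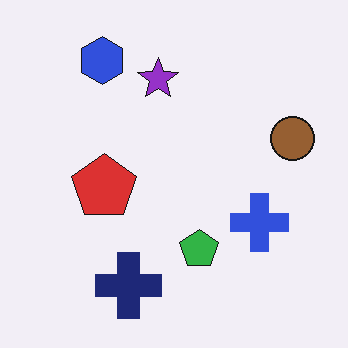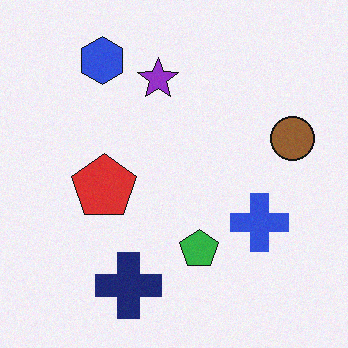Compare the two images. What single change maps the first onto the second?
The transformation is: degraded with light additive noise.

Random speckle covers the whole image, including the flat background.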